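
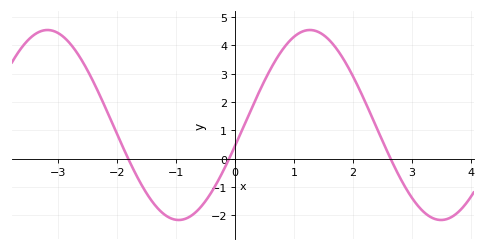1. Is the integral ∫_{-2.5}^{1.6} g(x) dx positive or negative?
positive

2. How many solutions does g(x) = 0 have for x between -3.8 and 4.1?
3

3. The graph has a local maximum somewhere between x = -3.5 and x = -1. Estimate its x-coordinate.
-3.2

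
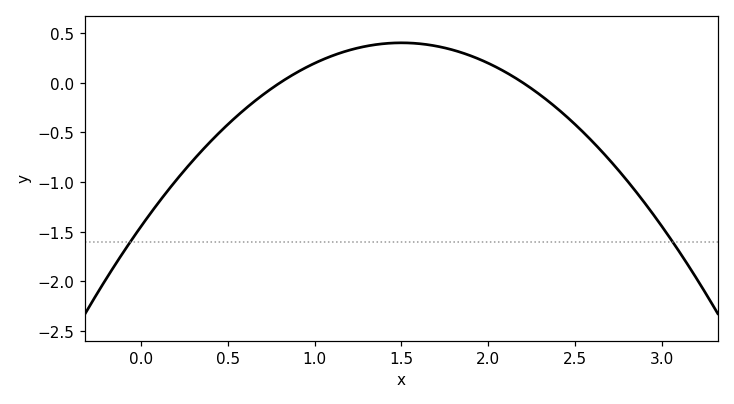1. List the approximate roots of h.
0.8, 2.2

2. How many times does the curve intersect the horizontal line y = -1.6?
2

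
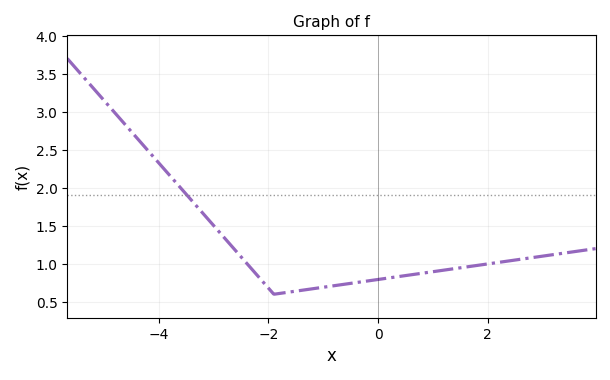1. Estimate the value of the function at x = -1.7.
0.62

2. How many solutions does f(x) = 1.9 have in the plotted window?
1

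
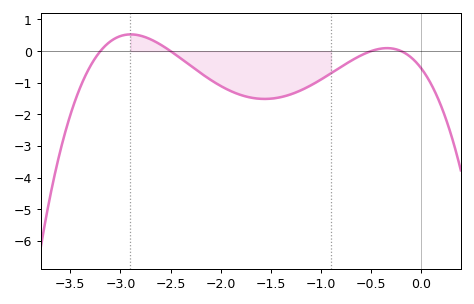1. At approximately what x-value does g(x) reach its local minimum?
-1.6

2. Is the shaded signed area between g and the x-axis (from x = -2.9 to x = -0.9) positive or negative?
negative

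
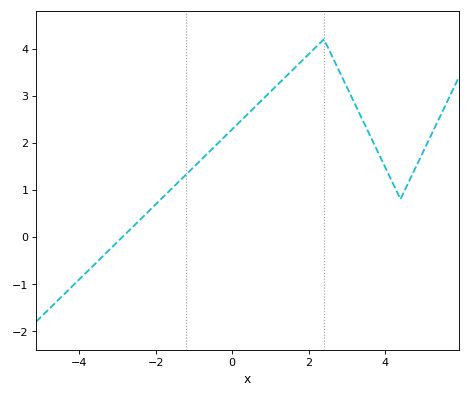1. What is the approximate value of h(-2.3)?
0.451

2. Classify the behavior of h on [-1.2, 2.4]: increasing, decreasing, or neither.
increasing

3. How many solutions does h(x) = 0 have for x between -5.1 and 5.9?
1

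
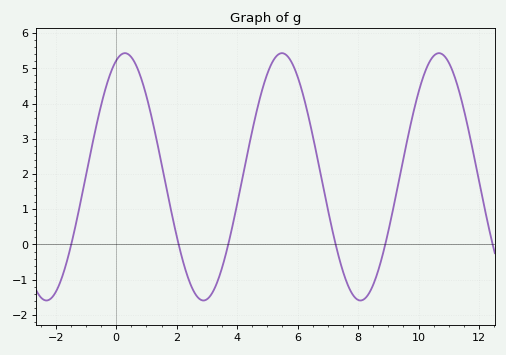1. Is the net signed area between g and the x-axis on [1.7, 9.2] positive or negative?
positive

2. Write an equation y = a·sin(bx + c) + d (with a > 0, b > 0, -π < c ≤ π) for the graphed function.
y = 3.51sin(1.2x + 1.2) + 1.92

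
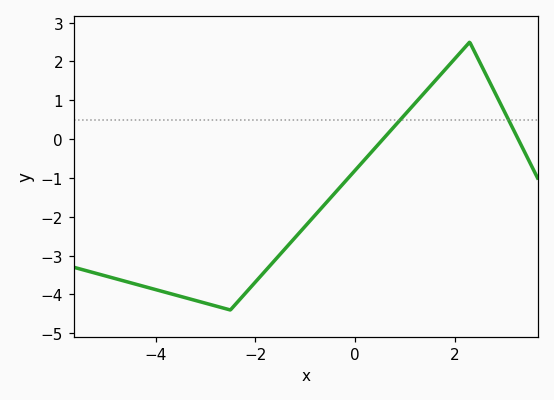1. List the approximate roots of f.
0.6, 3.2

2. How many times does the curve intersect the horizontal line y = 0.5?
2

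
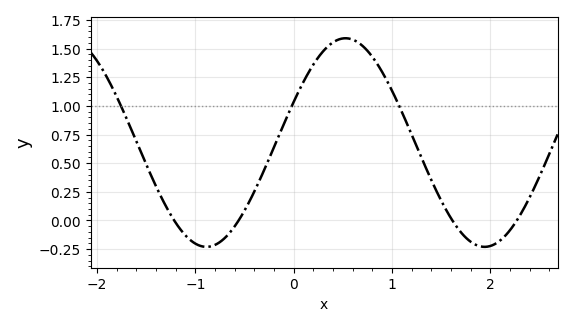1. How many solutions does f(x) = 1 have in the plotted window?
3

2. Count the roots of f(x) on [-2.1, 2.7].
4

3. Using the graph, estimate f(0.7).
1.5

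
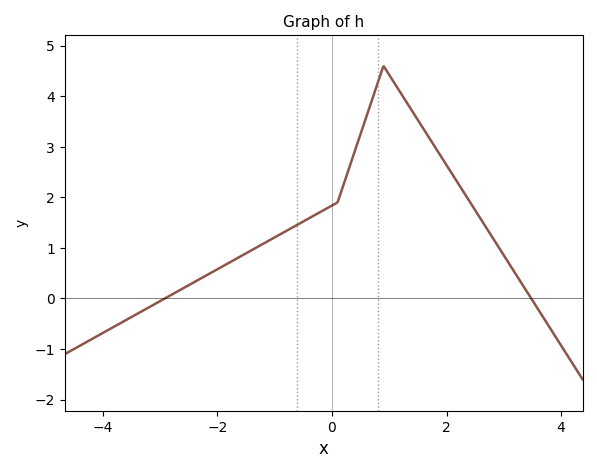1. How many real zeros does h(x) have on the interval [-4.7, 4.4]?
2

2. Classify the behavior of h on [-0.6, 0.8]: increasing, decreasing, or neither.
increasing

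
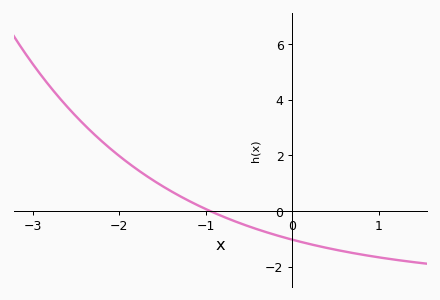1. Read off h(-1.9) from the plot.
1.74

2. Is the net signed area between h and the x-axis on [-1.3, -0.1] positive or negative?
negative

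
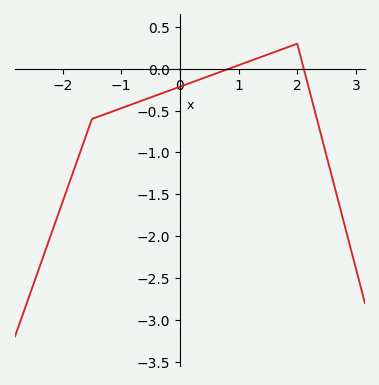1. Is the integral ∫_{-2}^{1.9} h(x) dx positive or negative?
negative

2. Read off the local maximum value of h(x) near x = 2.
0.3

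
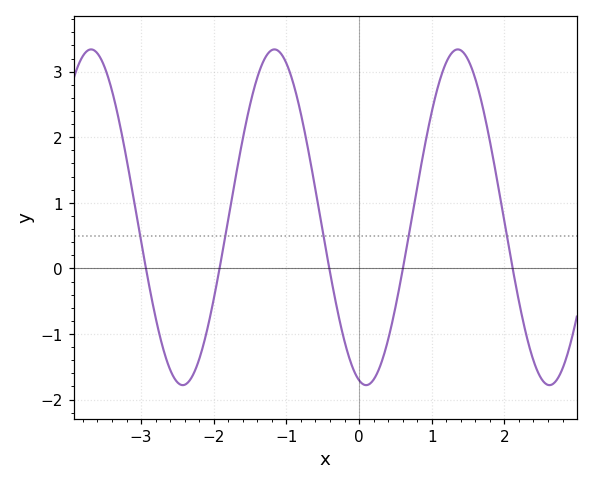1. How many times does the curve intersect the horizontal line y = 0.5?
5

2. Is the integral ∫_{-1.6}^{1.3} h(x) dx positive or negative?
positive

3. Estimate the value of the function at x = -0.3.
-0.6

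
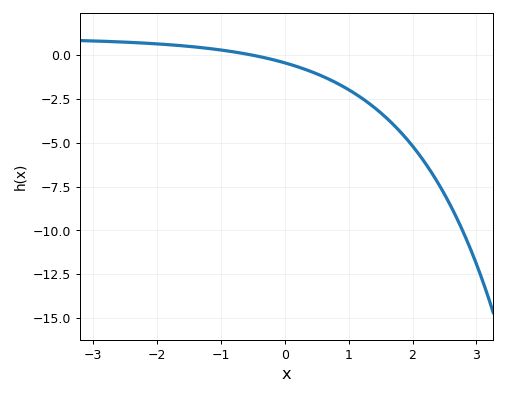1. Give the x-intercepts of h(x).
-0.5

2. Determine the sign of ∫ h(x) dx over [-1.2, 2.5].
negative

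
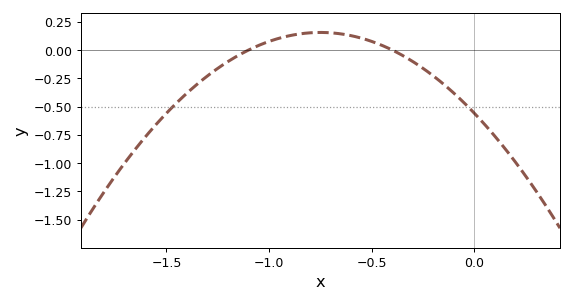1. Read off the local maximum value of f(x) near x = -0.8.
0.16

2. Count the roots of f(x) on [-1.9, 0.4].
2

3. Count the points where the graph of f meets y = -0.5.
2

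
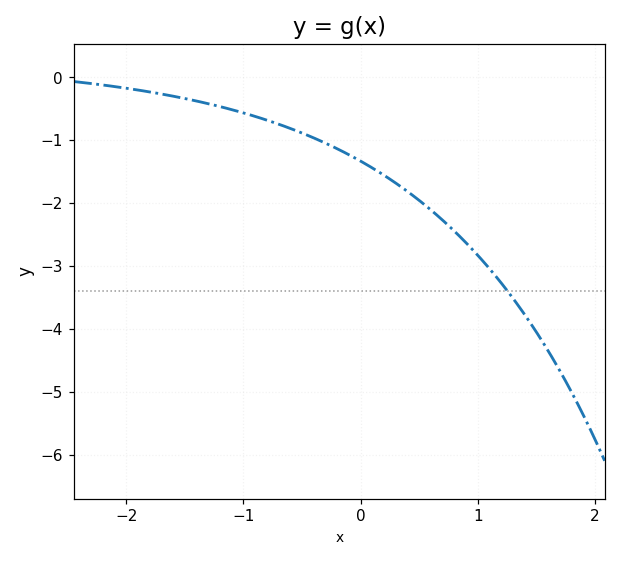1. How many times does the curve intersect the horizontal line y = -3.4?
1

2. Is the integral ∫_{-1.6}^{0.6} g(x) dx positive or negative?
negative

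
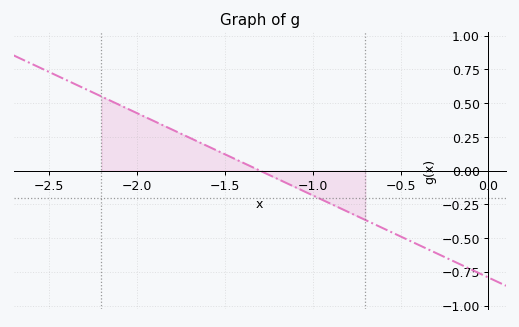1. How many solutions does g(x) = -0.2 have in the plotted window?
1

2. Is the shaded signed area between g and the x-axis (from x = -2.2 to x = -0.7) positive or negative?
positive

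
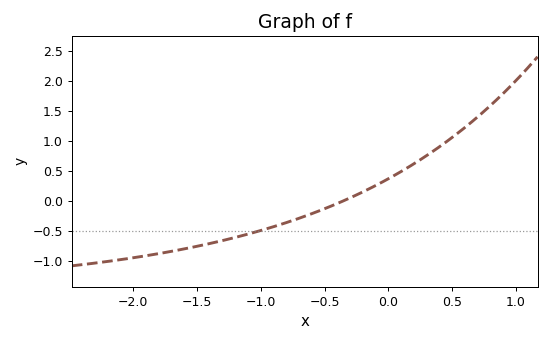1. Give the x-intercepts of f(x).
-0.35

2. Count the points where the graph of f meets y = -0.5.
1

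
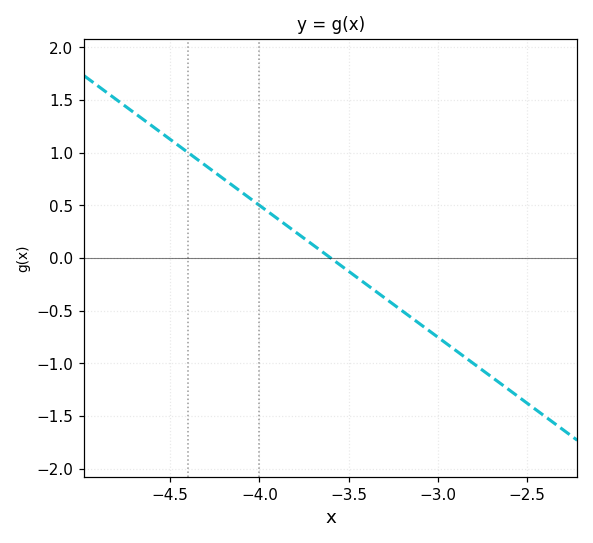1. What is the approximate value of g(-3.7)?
0.125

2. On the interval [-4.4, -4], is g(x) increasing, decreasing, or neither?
decreasing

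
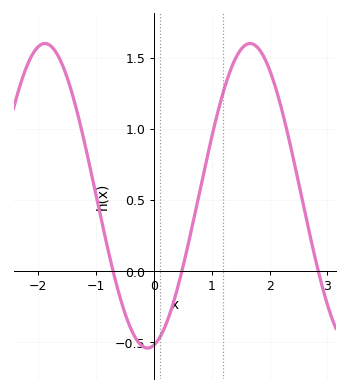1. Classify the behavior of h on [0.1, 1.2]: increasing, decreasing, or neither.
increasing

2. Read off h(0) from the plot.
-0.5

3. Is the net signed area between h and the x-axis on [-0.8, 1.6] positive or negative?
positive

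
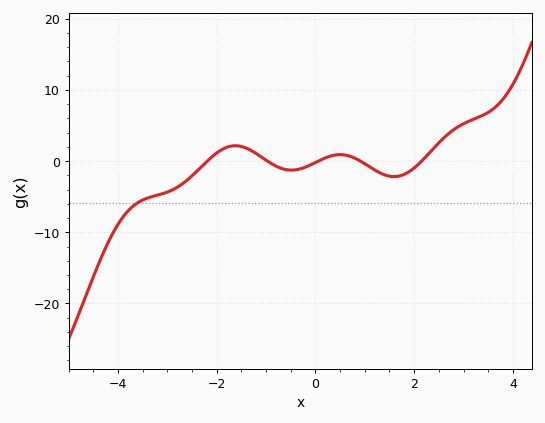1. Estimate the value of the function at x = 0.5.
0.903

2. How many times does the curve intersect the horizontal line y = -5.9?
1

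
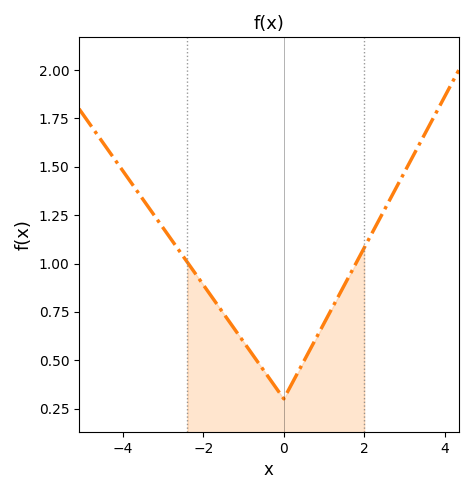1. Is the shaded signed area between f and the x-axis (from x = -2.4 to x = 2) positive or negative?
positive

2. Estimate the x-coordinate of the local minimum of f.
0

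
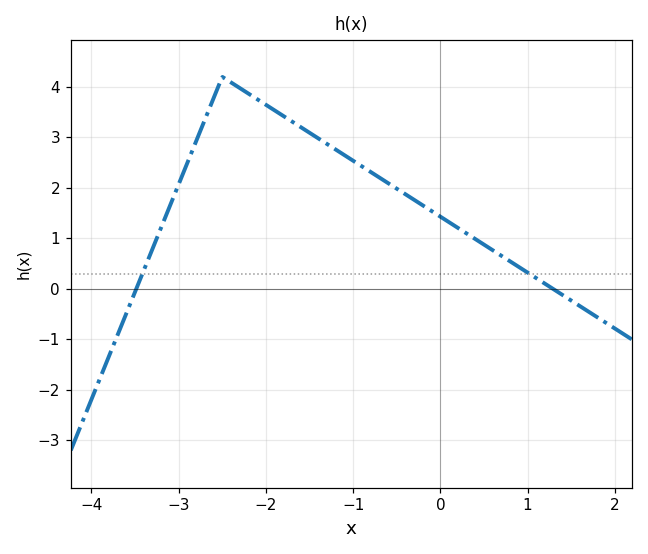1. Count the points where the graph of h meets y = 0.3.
2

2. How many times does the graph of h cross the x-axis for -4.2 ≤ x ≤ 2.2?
2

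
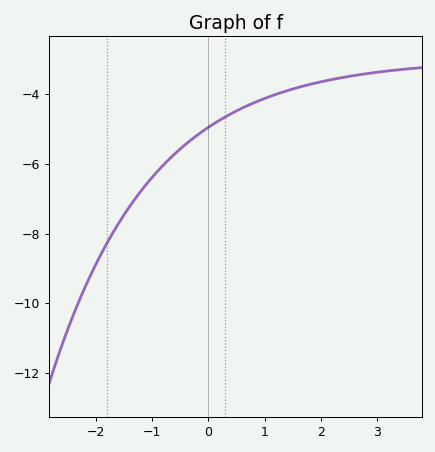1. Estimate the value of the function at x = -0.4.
-5.4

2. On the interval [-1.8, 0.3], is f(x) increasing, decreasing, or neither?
increasing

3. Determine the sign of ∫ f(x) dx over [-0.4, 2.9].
negative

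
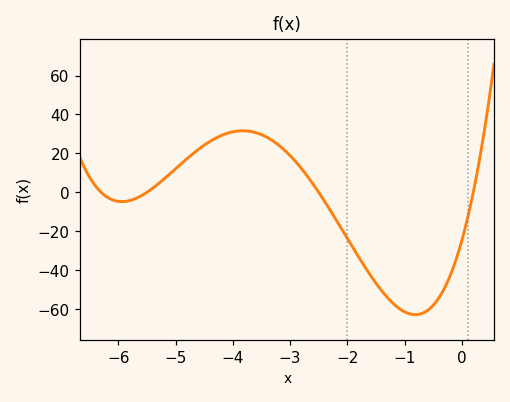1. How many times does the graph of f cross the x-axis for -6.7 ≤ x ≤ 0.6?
4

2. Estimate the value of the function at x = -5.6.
-1.8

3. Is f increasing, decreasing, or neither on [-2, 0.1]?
neither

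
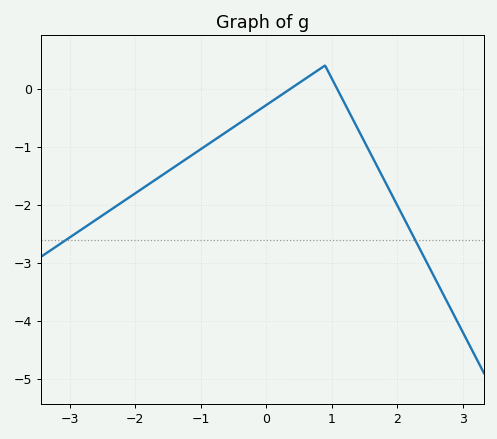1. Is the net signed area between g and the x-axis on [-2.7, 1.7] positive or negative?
negative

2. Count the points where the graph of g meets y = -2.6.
2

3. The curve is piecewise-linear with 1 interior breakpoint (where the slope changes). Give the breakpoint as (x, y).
(0.9, 0.4)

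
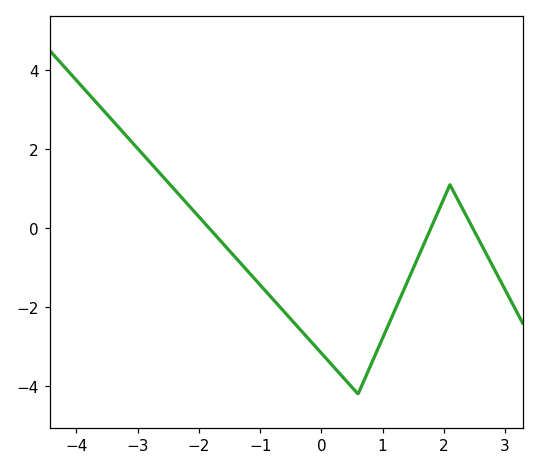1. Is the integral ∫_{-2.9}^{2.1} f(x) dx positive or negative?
negative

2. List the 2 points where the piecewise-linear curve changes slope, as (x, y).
(0.6, -4.2); (2.1, 1.1)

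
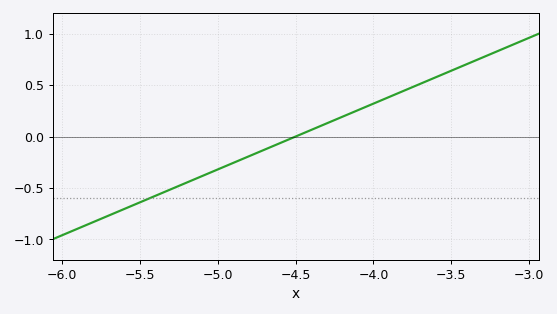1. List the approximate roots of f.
-4.5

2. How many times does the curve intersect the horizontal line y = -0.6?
1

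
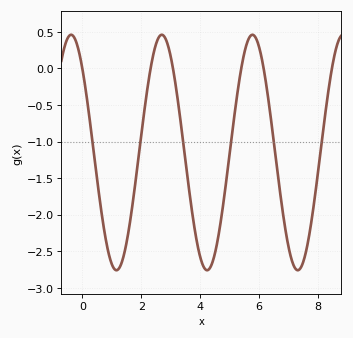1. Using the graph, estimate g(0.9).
-2.55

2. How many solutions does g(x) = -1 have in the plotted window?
6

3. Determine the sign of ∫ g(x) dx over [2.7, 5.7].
negative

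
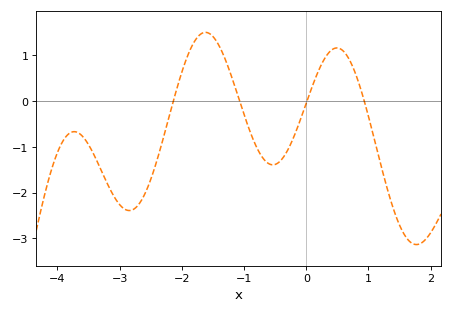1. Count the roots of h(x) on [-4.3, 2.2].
4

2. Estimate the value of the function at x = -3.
-2.26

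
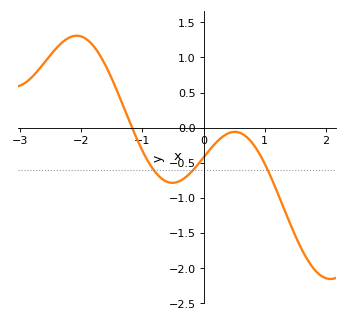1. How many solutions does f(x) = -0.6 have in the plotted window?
3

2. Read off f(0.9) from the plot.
-0.354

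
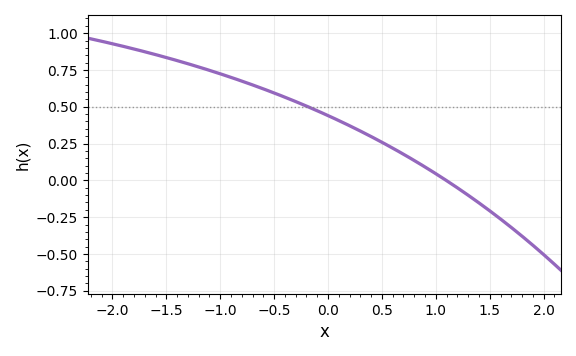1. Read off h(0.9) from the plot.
0.091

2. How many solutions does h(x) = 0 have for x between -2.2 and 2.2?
1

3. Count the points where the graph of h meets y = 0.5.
1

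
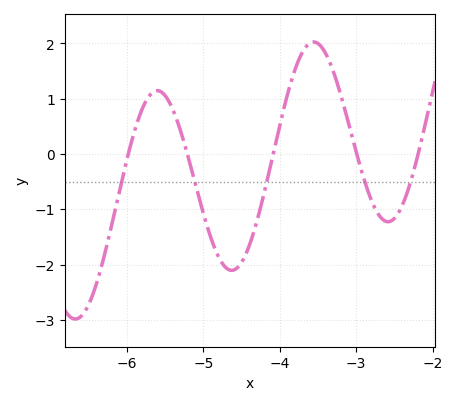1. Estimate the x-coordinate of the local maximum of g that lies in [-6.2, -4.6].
-5.6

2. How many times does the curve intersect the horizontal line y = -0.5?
5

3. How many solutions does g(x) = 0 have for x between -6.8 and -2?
5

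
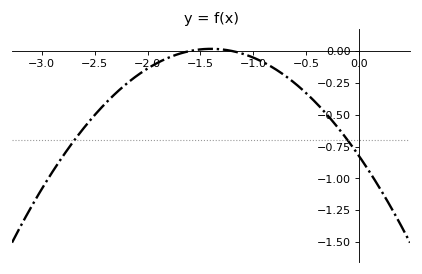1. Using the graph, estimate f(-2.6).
-0.6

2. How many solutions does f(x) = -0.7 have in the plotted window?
2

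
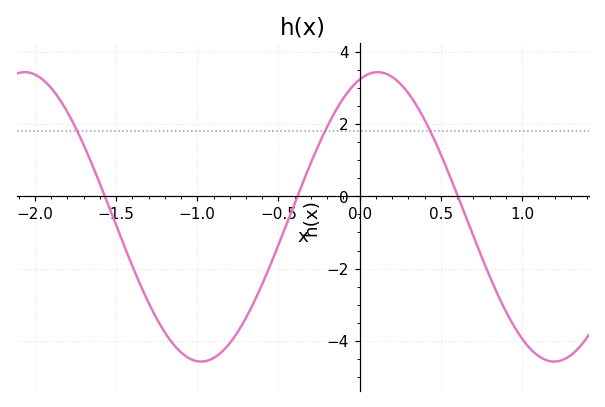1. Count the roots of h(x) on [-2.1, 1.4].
3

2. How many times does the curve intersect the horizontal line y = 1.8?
3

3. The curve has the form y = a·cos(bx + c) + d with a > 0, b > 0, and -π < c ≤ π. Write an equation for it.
y = 4cos(2.89x - 0.32) - 0.57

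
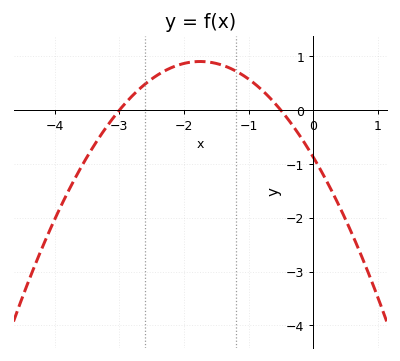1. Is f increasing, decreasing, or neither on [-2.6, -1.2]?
neither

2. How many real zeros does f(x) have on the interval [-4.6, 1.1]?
2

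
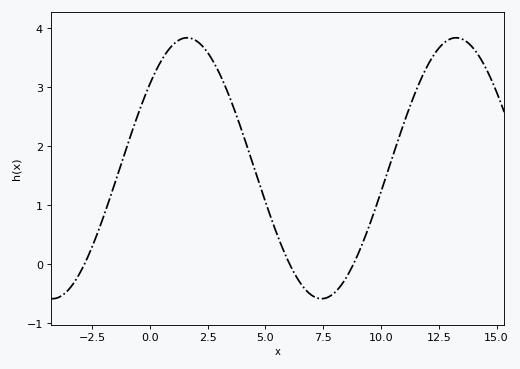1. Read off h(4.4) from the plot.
1.8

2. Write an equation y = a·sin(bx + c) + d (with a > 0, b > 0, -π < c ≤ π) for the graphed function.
y = 2.21sin(0.54x + 0.7) + 1.63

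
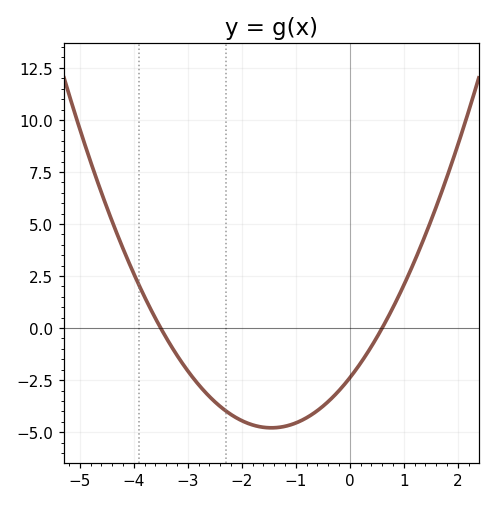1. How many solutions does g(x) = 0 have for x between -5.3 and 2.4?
2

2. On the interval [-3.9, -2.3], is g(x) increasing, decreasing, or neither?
decreasing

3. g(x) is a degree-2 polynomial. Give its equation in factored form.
y = 1.14(x + 3.5)(x - 0.6)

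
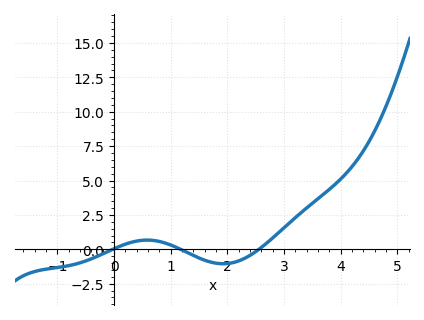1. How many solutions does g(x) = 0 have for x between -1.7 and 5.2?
3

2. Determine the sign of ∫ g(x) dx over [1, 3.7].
positive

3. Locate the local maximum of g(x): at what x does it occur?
0.585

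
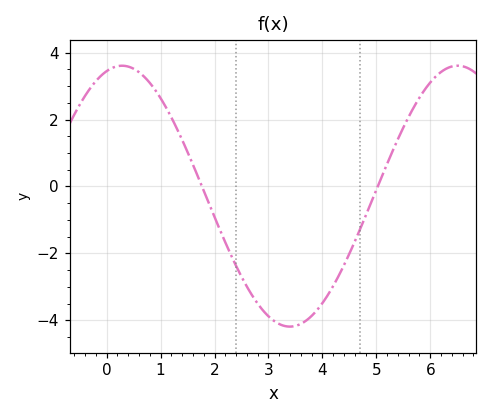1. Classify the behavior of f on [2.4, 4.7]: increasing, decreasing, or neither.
neither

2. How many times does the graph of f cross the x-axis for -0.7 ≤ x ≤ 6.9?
2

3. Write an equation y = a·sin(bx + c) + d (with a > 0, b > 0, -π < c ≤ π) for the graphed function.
y = 3.9sin(1x + 1.3) - 0.29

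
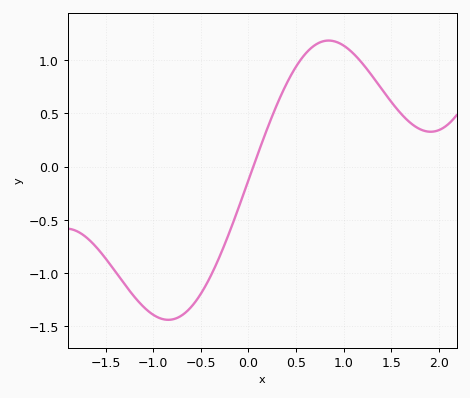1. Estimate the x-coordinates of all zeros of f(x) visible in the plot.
0.1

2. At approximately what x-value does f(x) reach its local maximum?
0.8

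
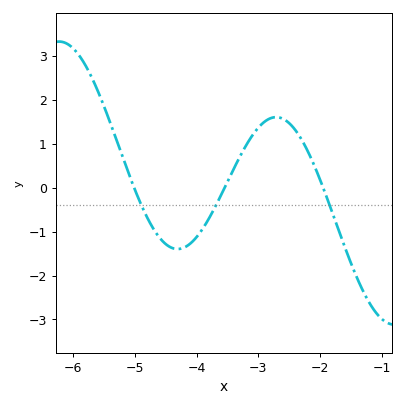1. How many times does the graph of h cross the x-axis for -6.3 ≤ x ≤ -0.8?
3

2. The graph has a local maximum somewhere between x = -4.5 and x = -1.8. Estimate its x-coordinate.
-2.7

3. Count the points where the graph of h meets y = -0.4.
3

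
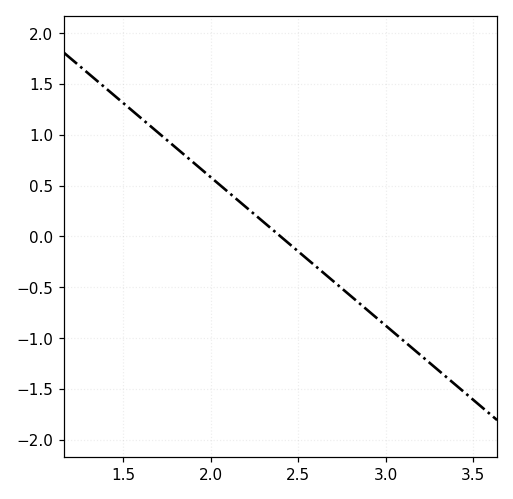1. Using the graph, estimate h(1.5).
1.31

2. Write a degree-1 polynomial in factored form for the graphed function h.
y = -1.46(x - 2.4)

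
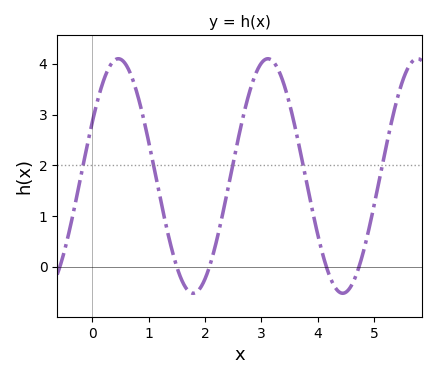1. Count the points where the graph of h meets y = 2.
5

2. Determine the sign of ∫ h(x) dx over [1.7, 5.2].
positive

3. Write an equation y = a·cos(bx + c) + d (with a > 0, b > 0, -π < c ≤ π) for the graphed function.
y = 2.31cos(2.4x - 1.1) + 1.79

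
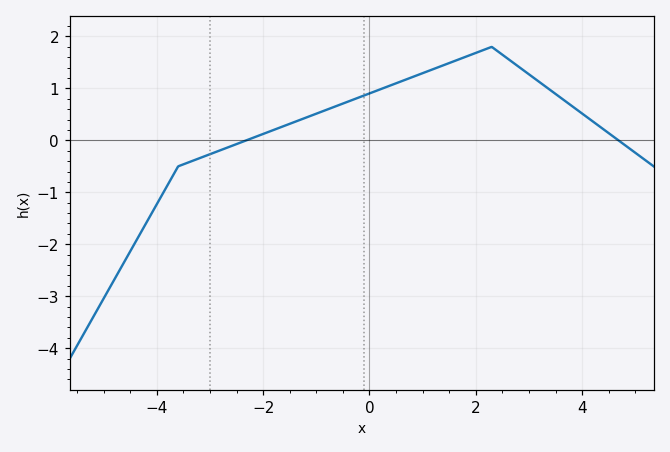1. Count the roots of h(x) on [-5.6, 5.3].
2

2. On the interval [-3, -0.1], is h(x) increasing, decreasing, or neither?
increasing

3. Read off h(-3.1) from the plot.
-0.3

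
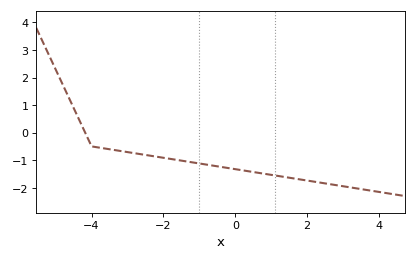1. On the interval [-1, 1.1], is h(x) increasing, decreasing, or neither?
decreasing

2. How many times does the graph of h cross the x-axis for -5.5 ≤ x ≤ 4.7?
1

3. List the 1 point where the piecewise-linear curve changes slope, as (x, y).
(-4, -0.5)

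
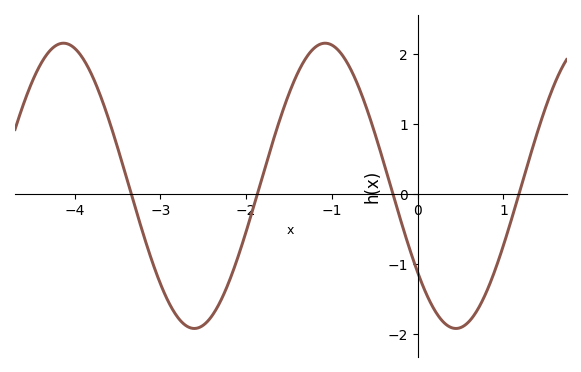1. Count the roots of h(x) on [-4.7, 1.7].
4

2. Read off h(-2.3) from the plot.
-1.5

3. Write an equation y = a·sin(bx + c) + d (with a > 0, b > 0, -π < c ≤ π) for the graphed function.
y = 2.04sin(2.1x - 2.5) + 0.12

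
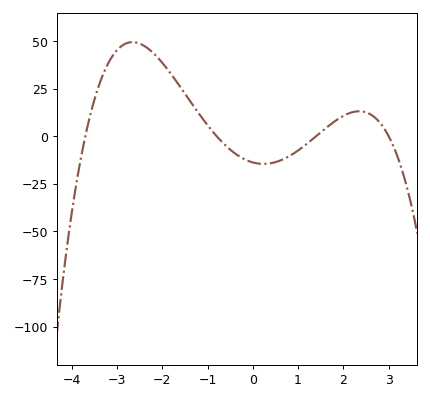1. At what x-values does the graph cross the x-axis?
-3.7, -0.8, 1.4, 3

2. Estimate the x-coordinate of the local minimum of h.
0.236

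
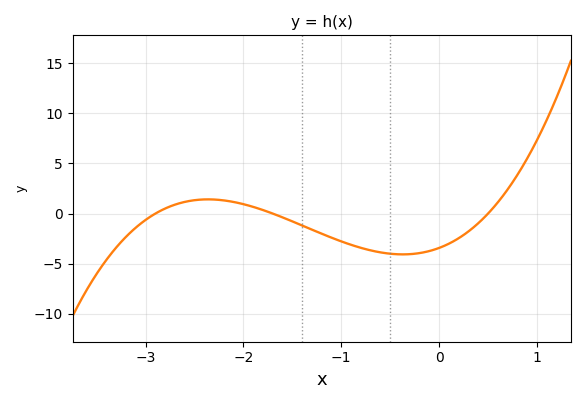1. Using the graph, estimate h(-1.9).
0.667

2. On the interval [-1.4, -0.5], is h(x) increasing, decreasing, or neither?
decreasing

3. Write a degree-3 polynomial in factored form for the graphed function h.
y = 1.39(x + 2.9)(x + 1.7)(x - 0.5)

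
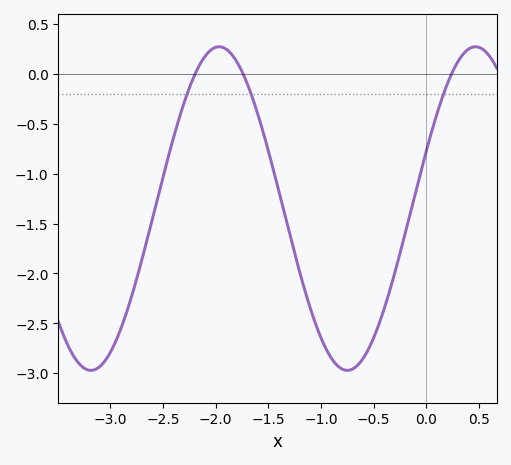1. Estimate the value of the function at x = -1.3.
-1.59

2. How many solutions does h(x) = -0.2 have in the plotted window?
3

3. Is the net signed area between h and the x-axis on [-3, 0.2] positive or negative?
negative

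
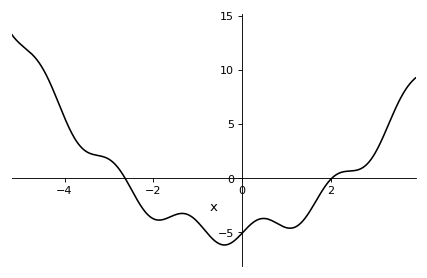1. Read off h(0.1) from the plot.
-4.65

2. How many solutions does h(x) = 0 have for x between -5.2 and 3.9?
2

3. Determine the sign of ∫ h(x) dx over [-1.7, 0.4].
negative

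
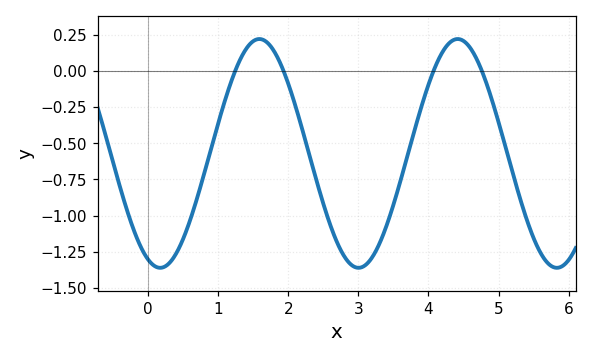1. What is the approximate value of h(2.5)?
-0.918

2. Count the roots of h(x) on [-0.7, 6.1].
4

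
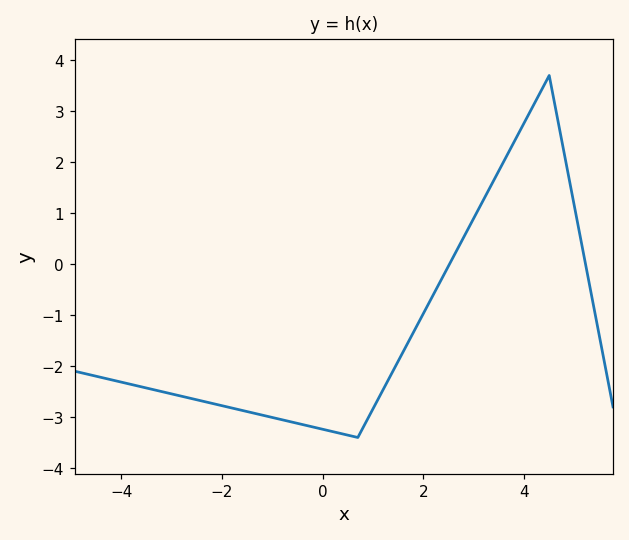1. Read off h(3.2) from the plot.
1.3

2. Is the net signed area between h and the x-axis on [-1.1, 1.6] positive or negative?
negative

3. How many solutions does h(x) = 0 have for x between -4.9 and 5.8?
2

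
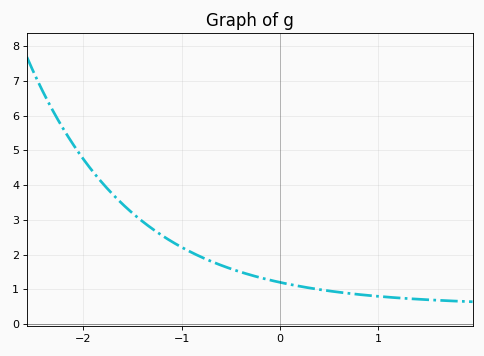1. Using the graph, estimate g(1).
0.8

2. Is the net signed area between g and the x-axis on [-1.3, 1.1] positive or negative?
positive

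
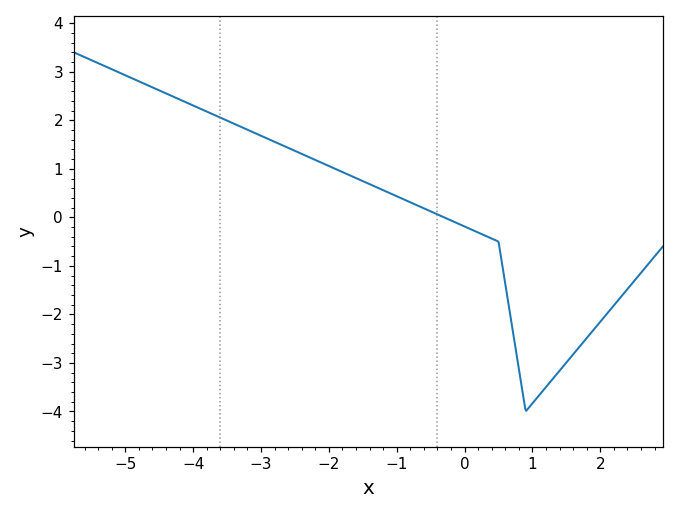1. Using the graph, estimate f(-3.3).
1.9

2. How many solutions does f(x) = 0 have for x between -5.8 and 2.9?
1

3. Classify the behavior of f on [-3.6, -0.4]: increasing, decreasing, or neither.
decreasing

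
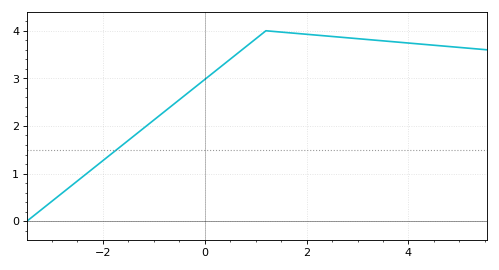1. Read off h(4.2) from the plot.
3.72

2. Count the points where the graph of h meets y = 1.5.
1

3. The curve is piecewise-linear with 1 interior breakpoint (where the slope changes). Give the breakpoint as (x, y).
(1.2, 4)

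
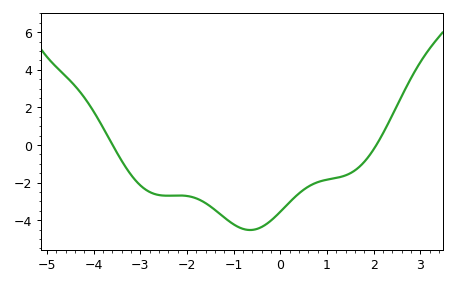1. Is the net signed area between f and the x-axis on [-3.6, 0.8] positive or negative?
negative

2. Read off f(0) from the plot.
-3.56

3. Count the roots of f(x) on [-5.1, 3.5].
2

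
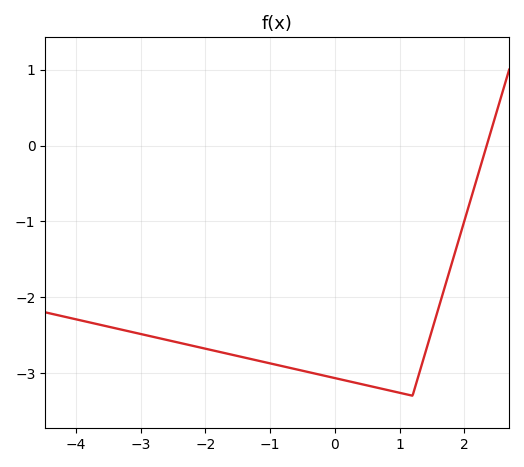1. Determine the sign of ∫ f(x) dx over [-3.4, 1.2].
negative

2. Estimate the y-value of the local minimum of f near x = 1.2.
-3.3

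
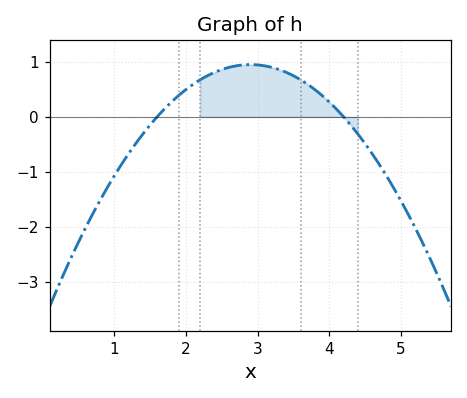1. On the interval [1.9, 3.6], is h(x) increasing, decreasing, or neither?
neither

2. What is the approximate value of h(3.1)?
0.9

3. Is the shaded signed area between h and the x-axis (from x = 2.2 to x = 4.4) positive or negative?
positive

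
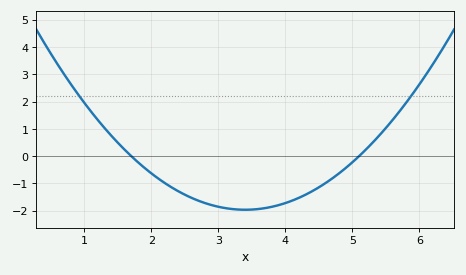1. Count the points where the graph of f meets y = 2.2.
2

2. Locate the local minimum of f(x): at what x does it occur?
3.4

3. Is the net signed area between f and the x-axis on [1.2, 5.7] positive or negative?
negative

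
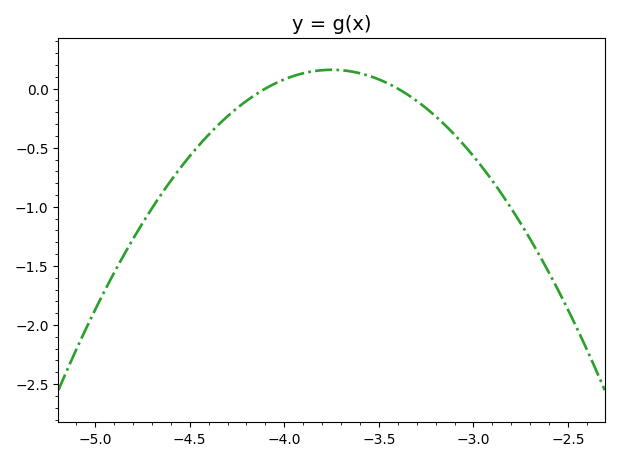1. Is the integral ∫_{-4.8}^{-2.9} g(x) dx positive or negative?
negative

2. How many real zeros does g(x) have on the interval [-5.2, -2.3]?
2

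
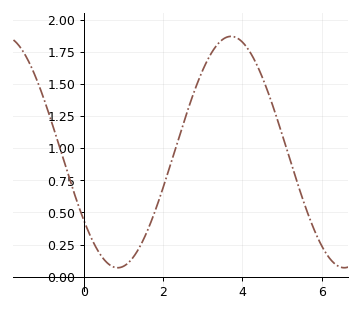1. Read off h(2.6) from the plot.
1.3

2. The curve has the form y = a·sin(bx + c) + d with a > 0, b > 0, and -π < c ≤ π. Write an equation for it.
y = 0.9sin(1.1x - 2.5) + 0.97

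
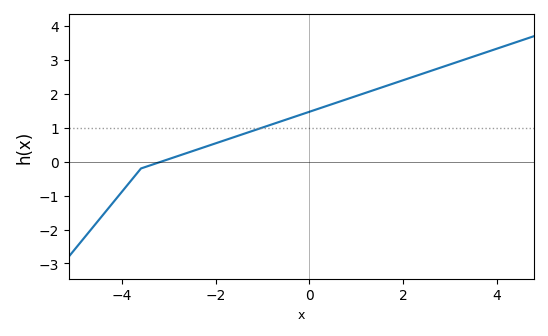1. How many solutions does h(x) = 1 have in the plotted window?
1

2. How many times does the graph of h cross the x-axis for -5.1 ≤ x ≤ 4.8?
1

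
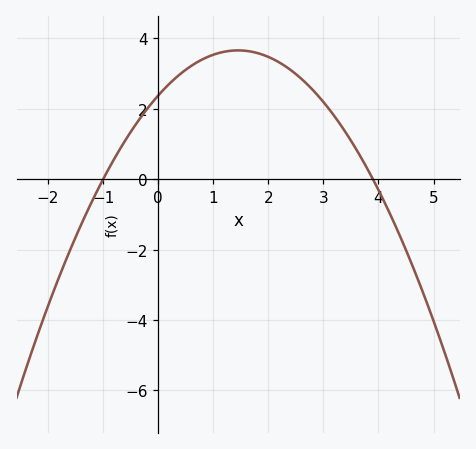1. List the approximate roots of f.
-1, 3.8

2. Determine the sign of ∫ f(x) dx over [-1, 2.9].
positive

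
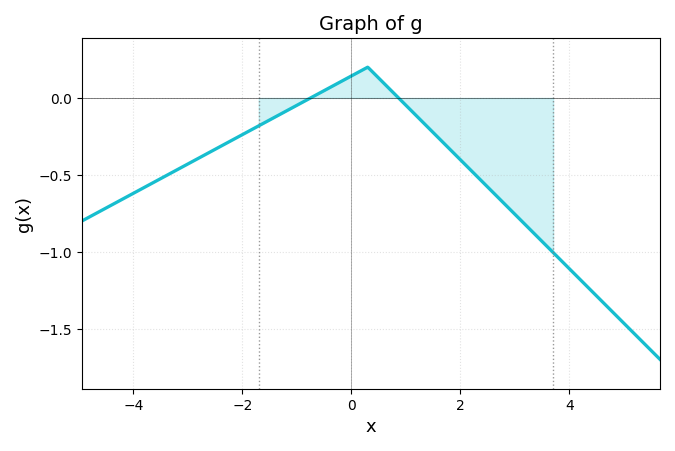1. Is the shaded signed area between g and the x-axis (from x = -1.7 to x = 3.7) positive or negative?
negative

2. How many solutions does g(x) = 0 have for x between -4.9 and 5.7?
2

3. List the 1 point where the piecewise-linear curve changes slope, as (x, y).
(0.3, 0.2)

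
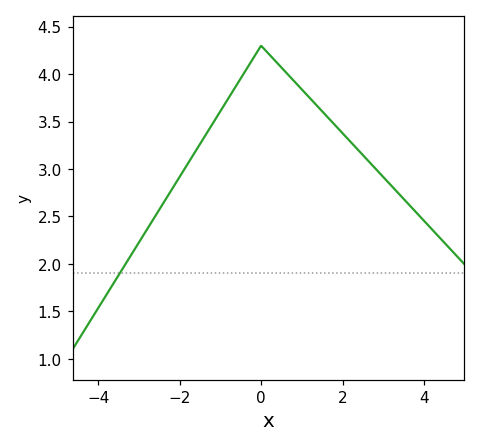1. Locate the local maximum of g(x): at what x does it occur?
0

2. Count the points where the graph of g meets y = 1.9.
1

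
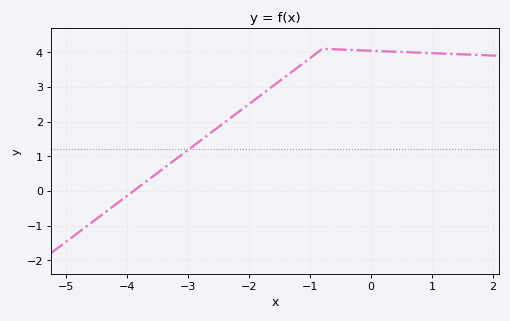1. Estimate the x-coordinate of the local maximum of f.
-0.8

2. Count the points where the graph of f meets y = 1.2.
1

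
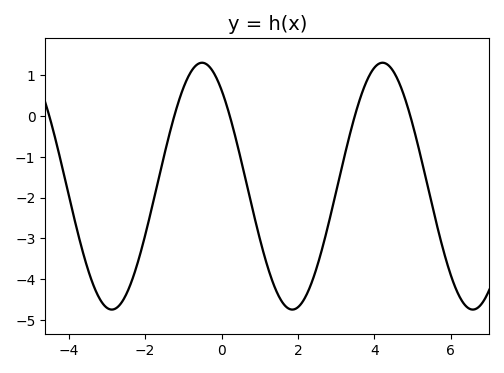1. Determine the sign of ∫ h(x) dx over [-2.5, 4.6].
negative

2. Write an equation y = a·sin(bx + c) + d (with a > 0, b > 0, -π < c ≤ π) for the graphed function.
y = 3.02sin(1.3x + 2.2) - 1.72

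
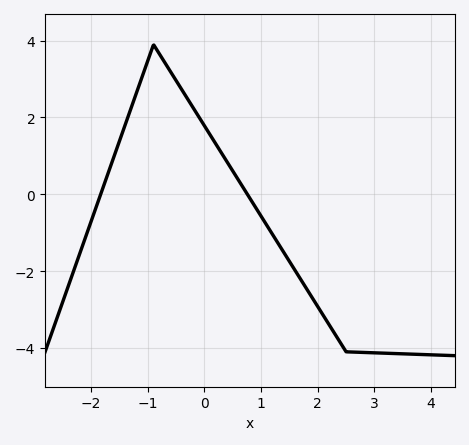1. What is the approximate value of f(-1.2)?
2.6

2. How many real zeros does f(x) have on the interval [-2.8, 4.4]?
2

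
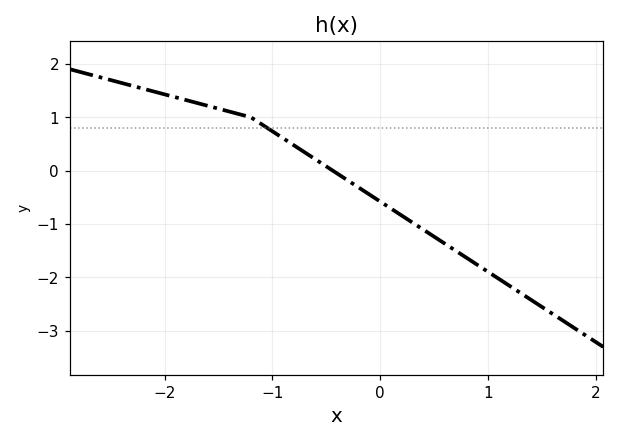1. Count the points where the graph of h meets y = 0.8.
1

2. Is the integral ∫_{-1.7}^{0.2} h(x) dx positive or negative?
positive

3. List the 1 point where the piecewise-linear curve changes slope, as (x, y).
(-1.2, 1)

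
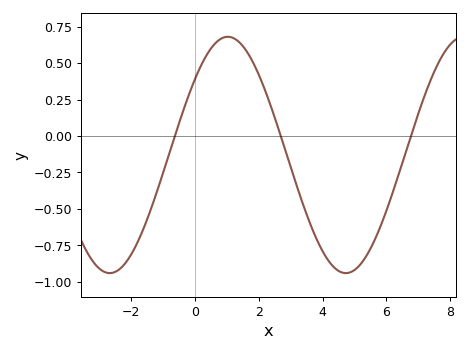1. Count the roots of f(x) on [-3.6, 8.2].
3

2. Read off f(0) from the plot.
0.387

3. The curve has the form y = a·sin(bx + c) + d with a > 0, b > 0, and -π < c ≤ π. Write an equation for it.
y = 0.81sin(0.85x + 0.692) - 0.13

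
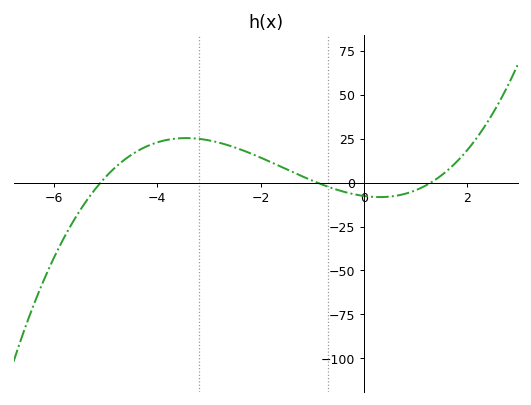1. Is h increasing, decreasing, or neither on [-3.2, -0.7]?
decreasing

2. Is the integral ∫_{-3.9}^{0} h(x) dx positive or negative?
positive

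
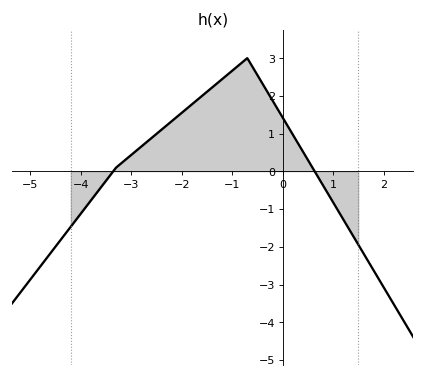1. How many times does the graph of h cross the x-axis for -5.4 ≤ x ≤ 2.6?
2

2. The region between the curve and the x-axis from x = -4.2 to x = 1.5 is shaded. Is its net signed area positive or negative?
positive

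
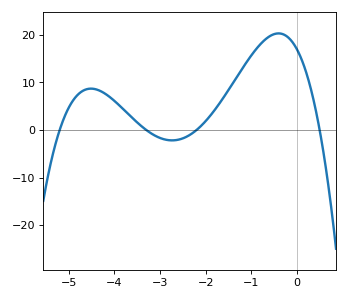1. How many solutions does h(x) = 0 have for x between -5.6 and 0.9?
4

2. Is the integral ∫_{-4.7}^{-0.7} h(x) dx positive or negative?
positive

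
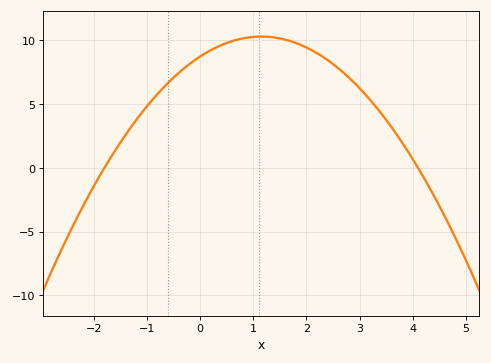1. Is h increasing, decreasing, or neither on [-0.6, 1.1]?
increasing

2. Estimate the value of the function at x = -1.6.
1.5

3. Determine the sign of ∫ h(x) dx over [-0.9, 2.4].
positive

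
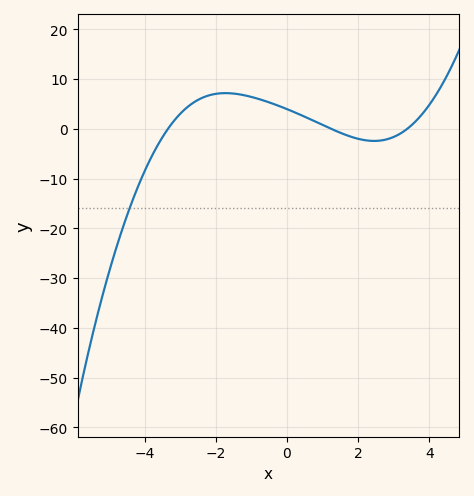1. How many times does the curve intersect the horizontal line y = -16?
1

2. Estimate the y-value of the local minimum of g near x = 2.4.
-2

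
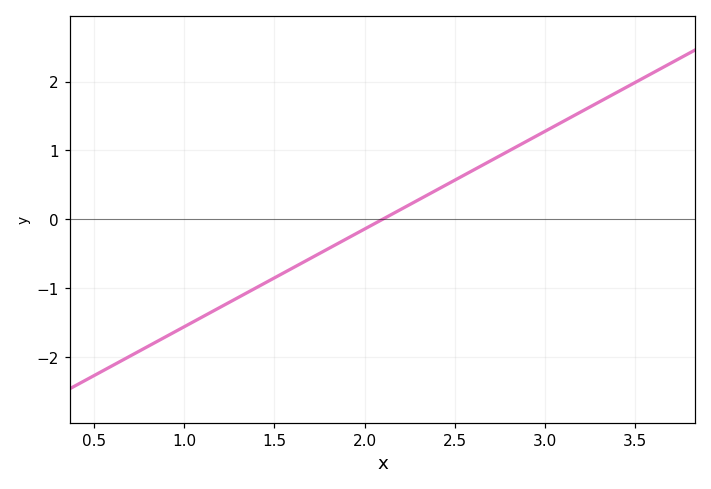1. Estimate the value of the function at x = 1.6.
-0.71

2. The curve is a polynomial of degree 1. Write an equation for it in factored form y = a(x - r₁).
y = 1.42(x - 2.1)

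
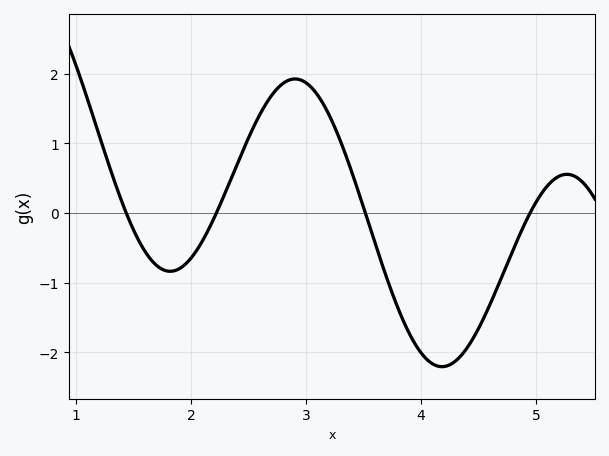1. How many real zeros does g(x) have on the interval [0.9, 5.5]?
4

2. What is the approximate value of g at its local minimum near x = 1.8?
-0.8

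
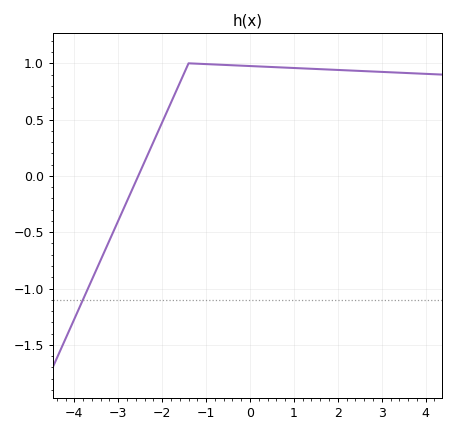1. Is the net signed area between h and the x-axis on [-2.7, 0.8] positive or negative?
positive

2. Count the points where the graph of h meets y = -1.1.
1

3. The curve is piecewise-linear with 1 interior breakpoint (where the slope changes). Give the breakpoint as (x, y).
(-1.4, 1)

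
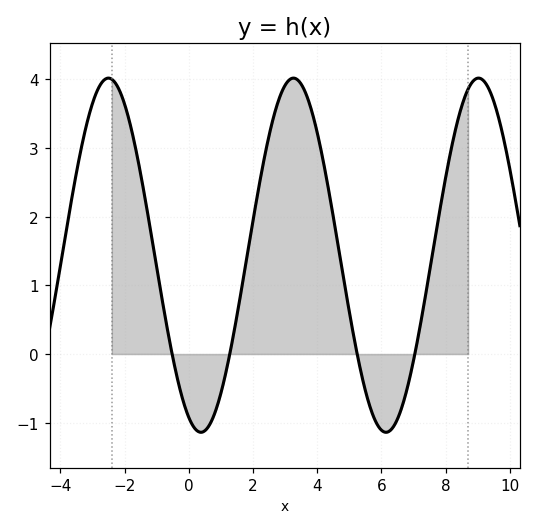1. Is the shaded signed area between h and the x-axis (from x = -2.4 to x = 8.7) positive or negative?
positive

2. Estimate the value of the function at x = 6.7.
-0.7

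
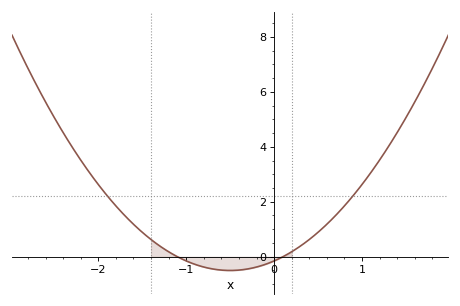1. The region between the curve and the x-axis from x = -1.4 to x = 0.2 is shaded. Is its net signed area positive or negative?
negative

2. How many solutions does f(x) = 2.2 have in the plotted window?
2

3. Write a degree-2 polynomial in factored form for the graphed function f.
y = 1.39(x + 1.1)(x - 0.1)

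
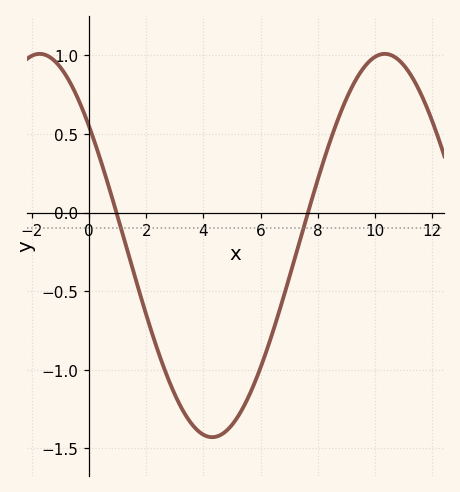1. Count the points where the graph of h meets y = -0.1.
2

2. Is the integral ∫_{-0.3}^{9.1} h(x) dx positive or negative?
negative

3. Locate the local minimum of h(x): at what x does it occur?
4.4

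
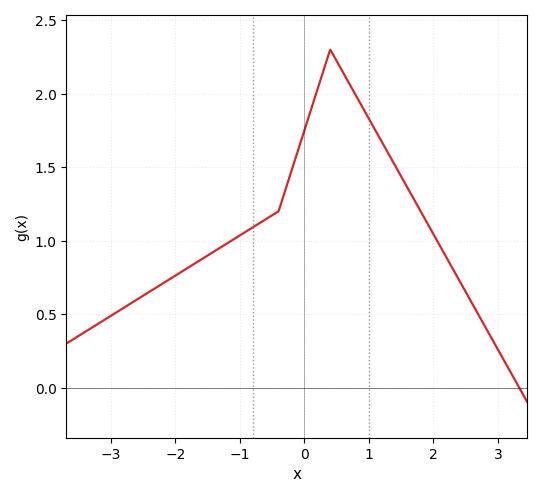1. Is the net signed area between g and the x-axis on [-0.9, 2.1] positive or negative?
positive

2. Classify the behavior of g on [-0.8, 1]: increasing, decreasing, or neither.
neither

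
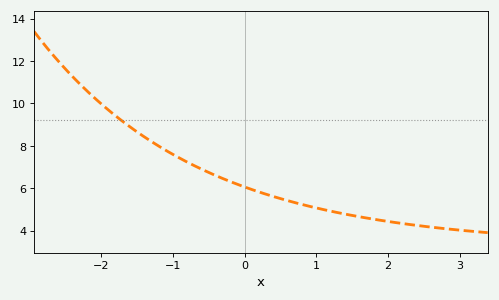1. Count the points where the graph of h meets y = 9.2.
1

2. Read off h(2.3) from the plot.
4.29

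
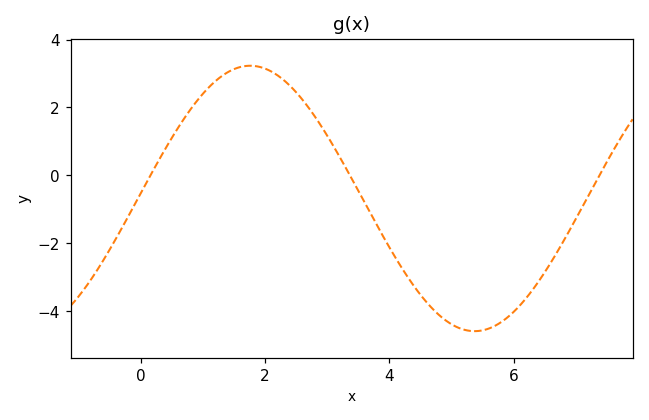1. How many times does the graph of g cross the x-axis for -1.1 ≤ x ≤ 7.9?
3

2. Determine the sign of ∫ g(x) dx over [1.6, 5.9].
negative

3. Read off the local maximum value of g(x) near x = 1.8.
3.23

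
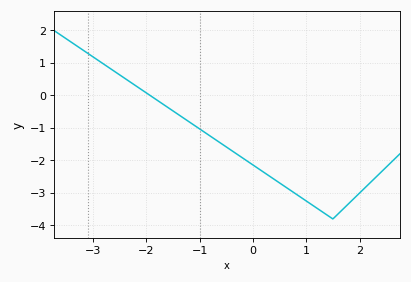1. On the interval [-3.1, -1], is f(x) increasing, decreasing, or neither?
decreasing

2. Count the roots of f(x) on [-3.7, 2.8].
1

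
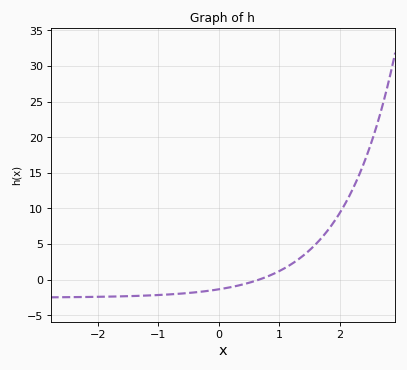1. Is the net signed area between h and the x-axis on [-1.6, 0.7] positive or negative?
negative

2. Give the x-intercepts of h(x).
0.665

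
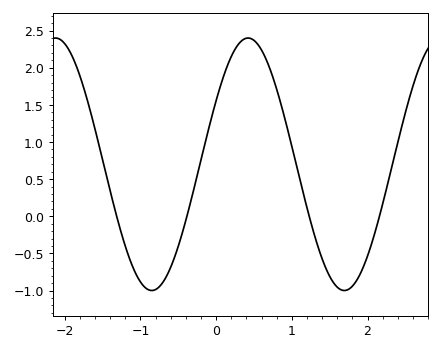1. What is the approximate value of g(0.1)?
1.9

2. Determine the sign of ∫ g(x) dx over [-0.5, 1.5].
positive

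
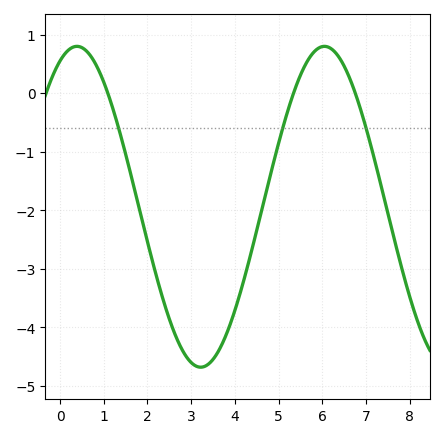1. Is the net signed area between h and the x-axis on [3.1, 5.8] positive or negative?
negative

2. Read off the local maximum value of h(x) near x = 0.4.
0.8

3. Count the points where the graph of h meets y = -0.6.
3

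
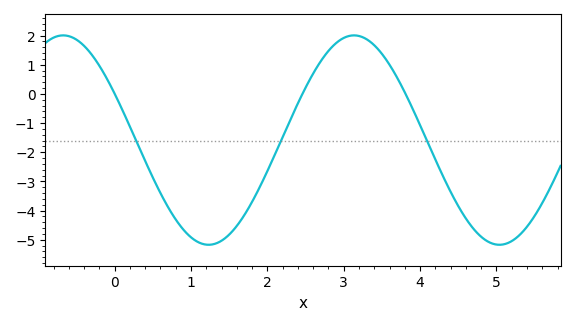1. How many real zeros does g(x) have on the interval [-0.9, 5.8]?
3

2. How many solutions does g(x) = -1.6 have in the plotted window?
3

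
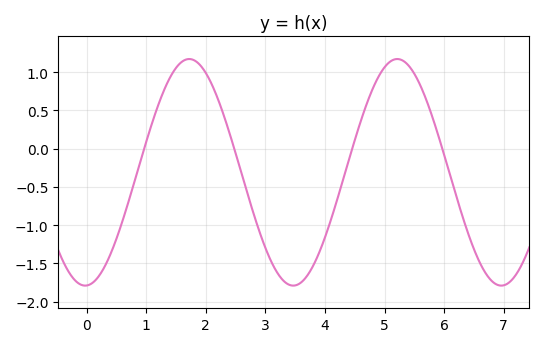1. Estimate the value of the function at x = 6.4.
-1.1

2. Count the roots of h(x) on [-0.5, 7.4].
4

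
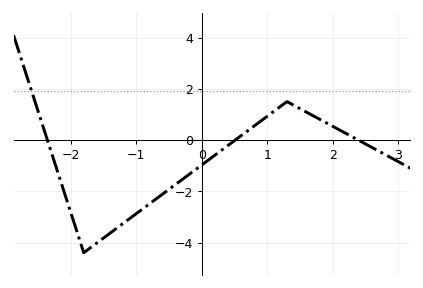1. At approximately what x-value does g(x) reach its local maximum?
1.3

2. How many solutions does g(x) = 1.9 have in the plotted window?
1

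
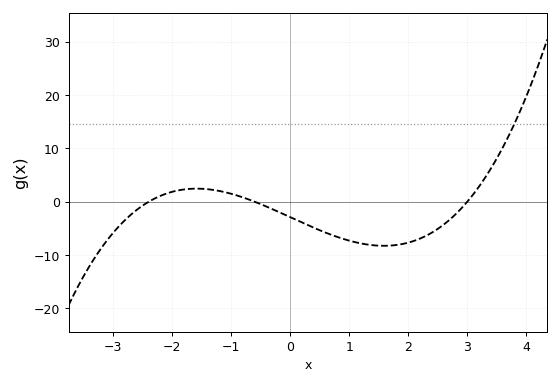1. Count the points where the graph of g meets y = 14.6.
1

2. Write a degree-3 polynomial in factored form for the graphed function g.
y = 0.67(x + 2.4)(x + 0.6)(x - 3)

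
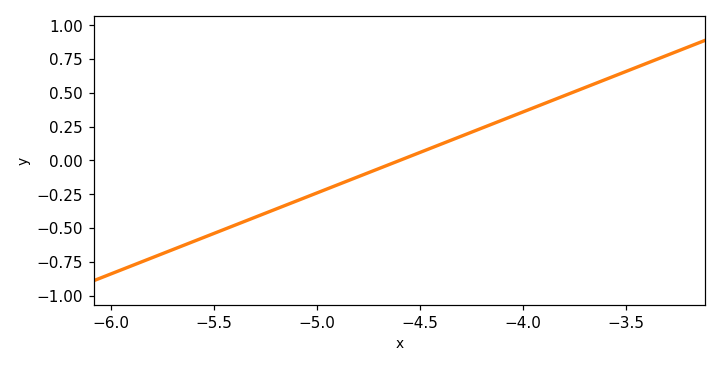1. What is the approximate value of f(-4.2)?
0.24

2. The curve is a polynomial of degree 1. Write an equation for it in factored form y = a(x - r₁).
y = 0.6(x + 4.6)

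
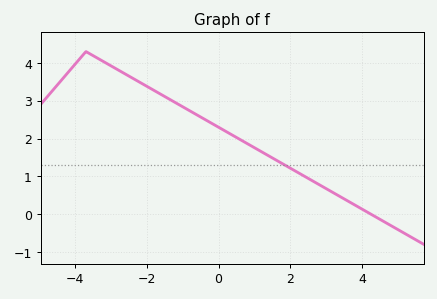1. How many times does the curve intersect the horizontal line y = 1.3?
1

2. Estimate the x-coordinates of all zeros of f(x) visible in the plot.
4.2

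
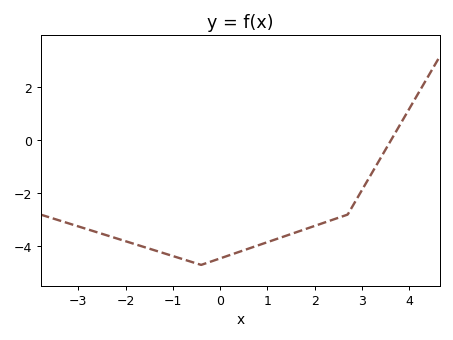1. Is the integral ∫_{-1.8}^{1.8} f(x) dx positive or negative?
negative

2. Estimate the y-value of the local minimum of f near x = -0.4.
-4.6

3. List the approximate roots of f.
3.6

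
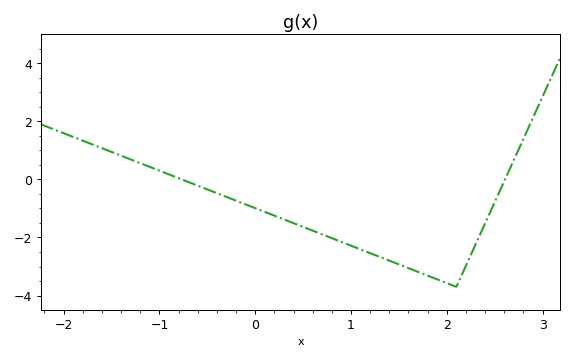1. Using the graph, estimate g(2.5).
-0.8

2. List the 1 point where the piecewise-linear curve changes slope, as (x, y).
(2.1, -3.7)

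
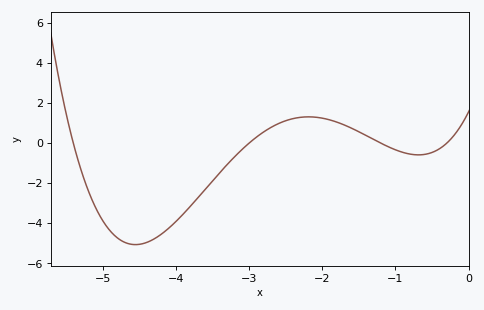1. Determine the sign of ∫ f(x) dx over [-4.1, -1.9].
negative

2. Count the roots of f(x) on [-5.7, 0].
4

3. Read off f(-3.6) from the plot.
-2.31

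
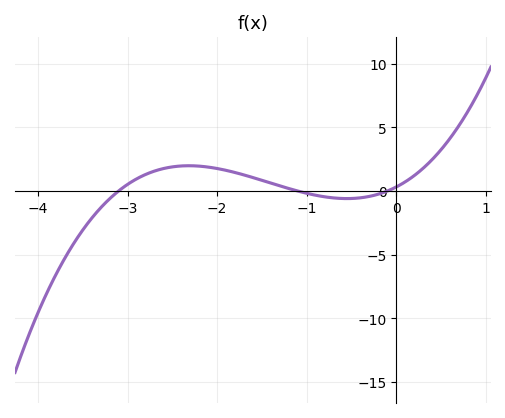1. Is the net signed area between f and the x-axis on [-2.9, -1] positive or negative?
positive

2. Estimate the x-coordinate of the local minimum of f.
-0.551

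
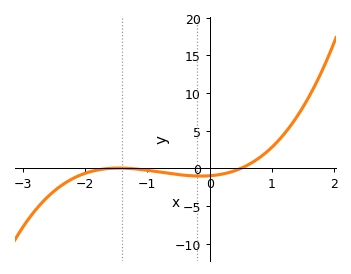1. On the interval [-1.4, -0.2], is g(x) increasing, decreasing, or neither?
decreasing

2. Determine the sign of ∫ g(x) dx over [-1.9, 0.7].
negative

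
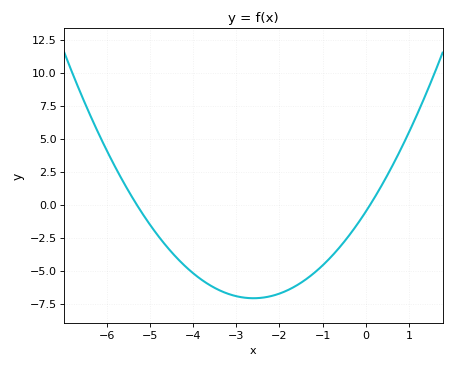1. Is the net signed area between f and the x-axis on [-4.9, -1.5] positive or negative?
negative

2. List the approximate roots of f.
-5.2, 0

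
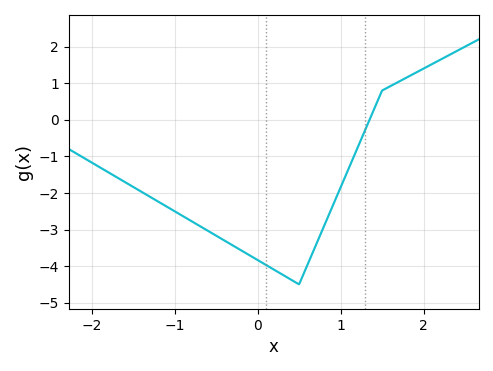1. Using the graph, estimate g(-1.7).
-1.6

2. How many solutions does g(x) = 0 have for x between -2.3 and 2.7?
1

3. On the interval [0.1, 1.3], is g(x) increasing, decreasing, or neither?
neither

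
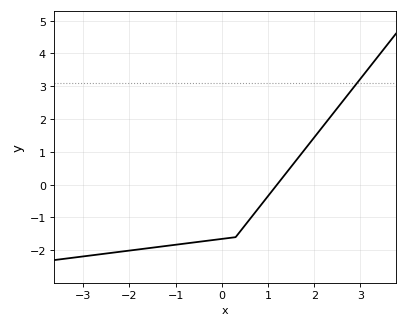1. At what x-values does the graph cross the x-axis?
1.2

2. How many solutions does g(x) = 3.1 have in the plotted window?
1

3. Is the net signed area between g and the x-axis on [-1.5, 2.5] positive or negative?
negative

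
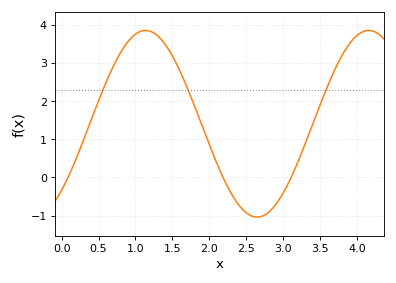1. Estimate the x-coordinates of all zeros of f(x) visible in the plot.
0.086, 2.19, 3.11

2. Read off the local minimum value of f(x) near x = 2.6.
-1.04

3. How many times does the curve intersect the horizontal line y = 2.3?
3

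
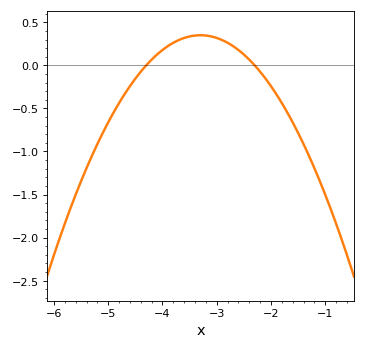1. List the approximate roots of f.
-4.3, -2.3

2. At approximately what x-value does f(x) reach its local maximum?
-3.3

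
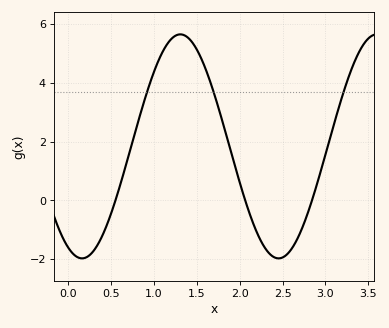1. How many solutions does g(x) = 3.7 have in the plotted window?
3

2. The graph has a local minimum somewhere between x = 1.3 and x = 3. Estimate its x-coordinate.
2.45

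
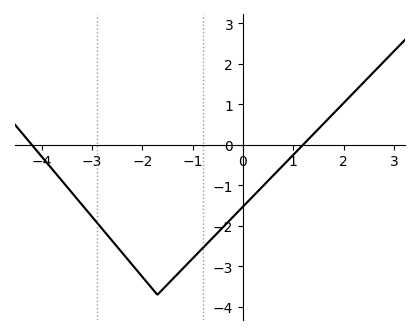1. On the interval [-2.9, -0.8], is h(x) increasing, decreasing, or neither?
neither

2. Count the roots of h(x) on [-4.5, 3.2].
2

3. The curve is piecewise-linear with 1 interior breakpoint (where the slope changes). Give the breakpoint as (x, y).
(-1.7, -3.7)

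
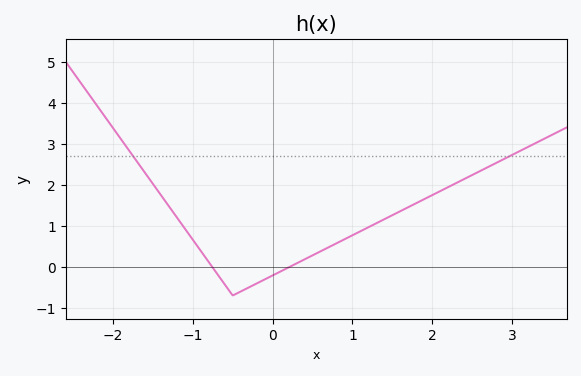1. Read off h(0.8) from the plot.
0.574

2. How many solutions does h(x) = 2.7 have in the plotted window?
2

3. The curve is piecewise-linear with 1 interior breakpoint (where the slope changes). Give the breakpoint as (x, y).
(-0.5, -0.7)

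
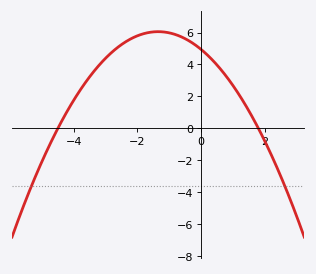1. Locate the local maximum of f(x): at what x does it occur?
-1.35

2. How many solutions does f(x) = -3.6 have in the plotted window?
2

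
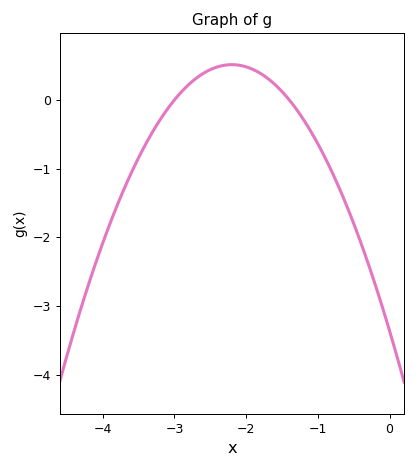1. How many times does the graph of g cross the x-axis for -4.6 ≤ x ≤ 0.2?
2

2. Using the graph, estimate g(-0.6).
-1.5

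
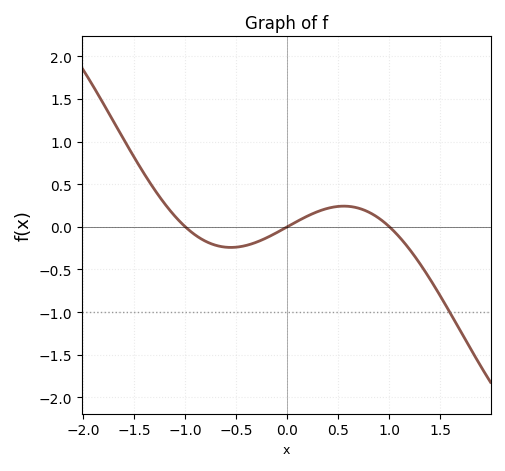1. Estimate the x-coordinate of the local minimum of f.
-0.554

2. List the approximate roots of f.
-1, 0, 1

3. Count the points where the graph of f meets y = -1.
1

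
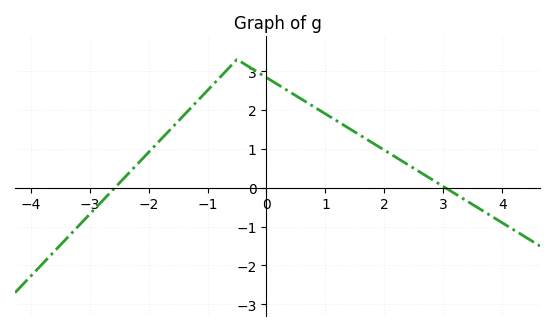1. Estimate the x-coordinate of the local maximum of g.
-0.4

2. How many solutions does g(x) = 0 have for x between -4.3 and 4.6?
2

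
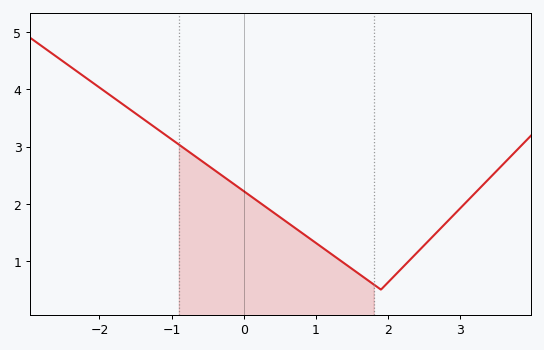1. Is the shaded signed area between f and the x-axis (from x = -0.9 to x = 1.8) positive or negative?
positive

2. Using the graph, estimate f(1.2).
1.1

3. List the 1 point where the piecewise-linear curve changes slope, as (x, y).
(1.9, 0.5)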